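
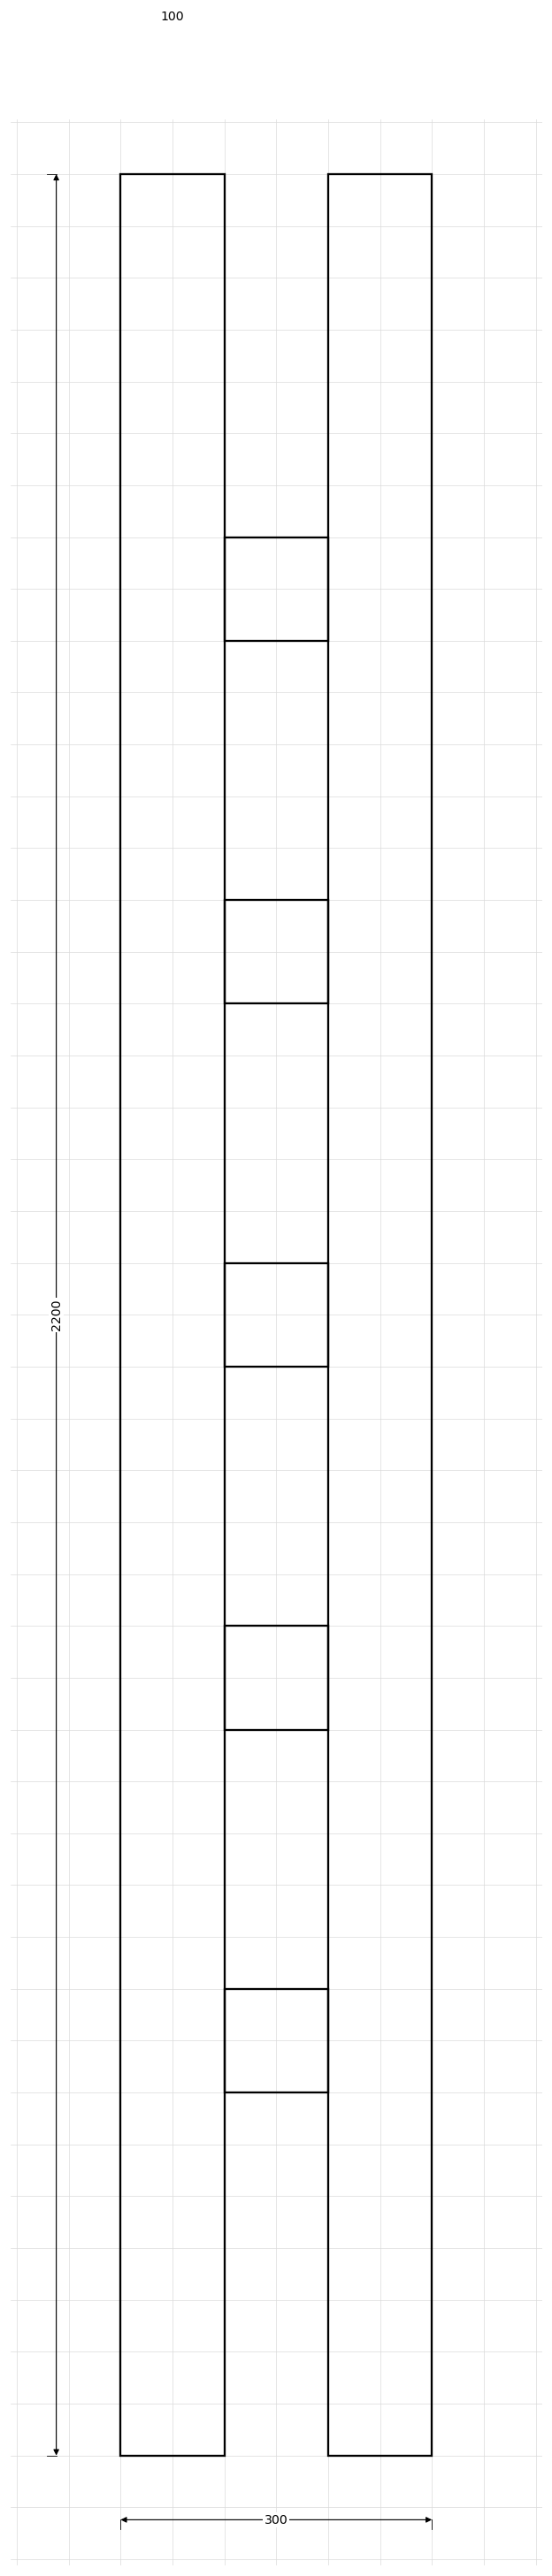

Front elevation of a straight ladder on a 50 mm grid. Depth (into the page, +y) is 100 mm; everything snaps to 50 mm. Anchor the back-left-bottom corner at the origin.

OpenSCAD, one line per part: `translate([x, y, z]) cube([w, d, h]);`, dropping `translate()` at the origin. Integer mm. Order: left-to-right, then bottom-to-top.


cube([100, 100, 2200]);
translate([100, 0, 350]) cube([100, 100, 100]);
translate([100, 0, 700]) cube([100, 100, 100]);
translate([100, 0, 1050]) cube([100, 100, 100]);
translate([100, 0, 1400]) cube([100, 100, 100]);
translate([100, 0, 1750]) cube([100, 100, 100]);
translate([200, 0, 0]) cube([100, 100, 2200]);


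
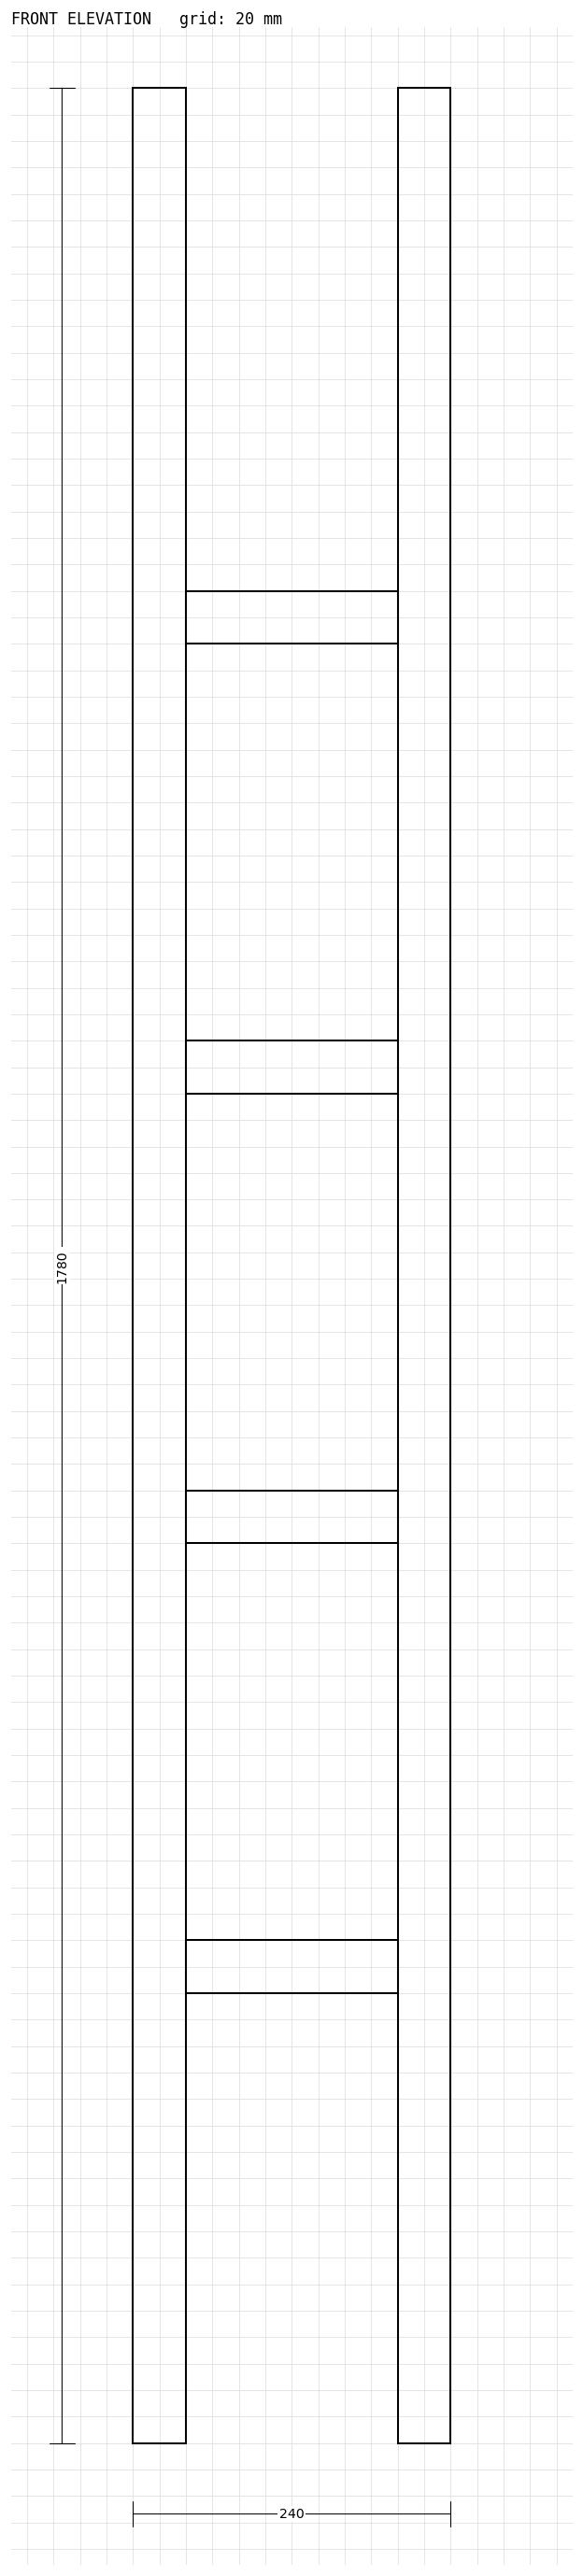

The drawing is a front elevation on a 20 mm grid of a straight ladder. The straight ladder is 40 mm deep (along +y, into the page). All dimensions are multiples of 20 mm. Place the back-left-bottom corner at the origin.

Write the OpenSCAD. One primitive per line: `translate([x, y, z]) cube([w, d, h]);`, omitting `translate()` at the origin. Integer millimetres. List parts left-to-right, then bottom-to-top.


cube([40, 40, 1780]);
translate([40, 0, 340]) cube([160, 40, 40]);
translate([40, 0, 680]) cube([160, 40, 40]);
translate([40, 0, 1020]) cube([160, 40, 40]);
translate([40, 0, 1360]) cube([160, 40, 40]);
translate([200, 0, 0]) cube([40, 40, 1780]);


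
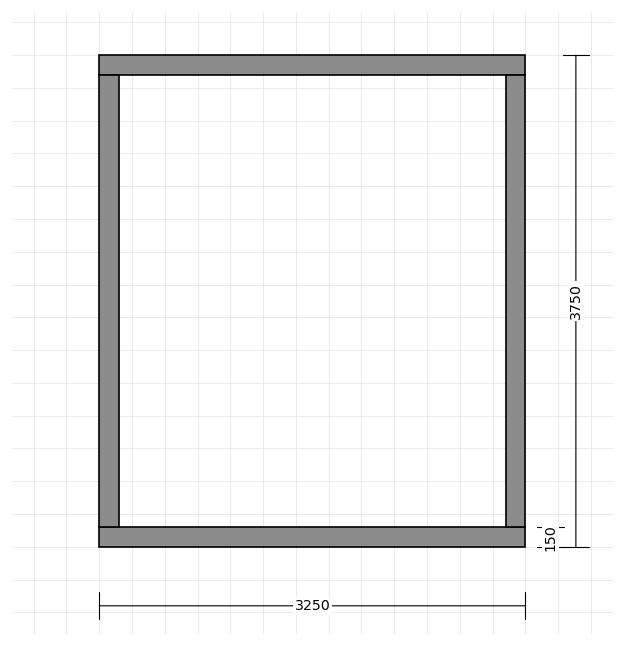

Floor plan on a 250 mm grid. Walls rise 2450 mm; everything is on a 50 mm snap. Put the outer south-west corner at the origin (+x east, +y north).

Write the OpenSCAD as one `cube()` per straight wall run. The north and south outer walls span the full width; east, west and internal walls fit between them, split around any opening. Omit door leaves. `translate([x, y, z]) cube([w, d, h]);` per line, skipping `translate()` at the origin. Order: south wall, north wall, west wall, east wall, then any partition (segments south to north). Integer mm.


cube([3250, 150, 2450]);
translate([0, 3600, 0]) cube([3250, 150, 2450]);
translate([0, 150, 0]) cube([150, 3450, 2450]);
translate([3100, 150, 0]) cube([150, 3450, 2450]);


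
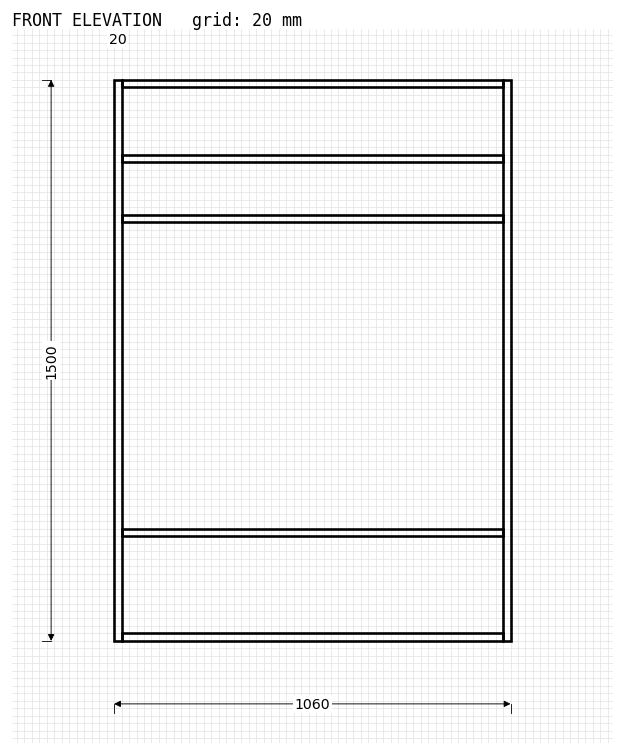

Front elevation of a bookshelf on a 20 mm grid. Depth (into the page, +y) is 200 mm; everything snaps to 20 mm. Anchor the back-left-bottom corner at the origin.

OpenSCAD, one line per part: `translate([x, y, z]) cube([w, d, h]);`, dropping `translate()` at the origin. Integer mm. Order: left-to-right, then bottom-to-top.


cube([20, 200, 1500]);
translate([20, 0, 0]) cube([1020, 200, 20]);
translate([20, 0, 280]) cube([1020, 200, 20]);
translate([20, 0, 1120]) cube([1020, 200, 20]);
translate([20, 0, 1280]) cube([1020, 200, 20]);
translate([20, 0, 1480]) cube([1020, 200, 20]);
translate([1040, 0, 0]) cube([20, 200, 1500]);


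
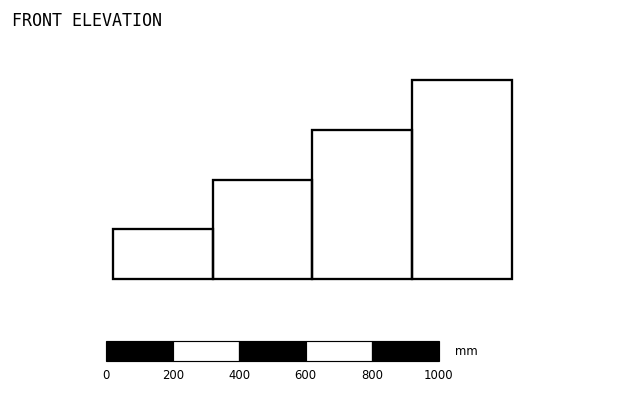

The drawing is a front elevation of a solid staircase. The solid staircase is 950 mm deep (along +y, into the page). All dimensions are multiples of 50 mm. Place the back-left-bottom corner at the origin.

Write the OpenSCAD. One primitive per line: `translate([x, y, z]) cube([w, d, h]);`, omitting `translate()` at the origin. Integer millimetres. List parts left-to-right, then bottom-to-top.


cube([300, 950, 150]);
translate([300, 0, 0]) cube([300, 950, 300]);
translate([600, 0, 0]) cube([300, 950, 450]);
translate([900, 0, 0]) cube([300, 950, 600]);


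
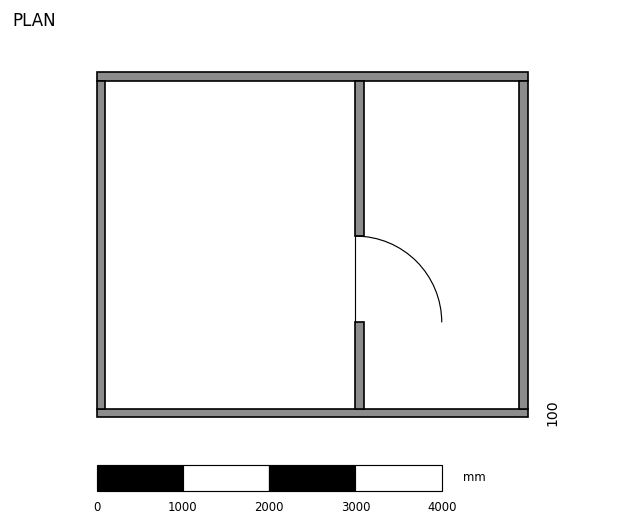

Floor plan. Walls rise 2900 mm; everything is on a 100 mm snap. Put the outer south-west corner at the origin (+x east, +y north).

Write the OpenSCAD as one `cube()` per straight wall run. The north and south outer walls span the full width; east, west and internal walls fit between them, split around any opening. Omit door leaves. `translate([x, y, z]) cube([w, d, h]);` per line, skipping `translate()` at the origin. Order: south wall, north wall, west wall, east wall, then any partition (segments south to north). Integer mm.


cube([5000, 100, 2900]);
translate([0, 3900, 0]) cube([5000, 100, 2900]);
translate([0, 100, 0]) cube([100, 3800, 2900]);
translate([4900, 100, 0]) cube([100, 3800, 2900]);
translate([3000, 100, 0]) cube([100, 1000, 2900]);
translate([3000, 2100, 0]) cube([100, 1800, 2900]);


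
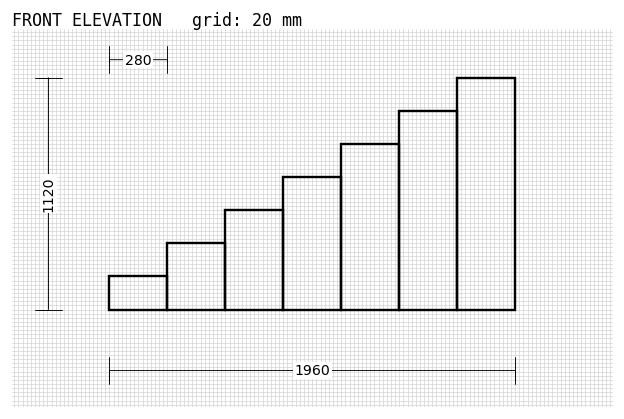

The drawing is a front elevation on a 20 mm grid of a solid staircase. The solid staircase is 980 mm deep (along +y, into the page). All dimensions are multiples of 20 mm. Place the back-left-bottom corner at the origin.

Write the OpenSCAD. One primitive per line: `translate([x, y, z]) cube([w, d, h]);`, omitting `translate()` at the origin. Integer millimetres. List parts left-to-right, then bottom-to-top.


cube([280, 980, 160]);
translate([280, 0, 0]) cube([280, 980, 320]);
translate([560, 0, 0]) cube([280, 980, 480]);
translate([840, 0, 0]) cube([280, 980, 640]);
translate([1120, 0, 0]) cube([280, 980, 800]);
translate([1400, 0, 0]) cube([280, 980, 960]);
translate([1680, 0, 0]) cube([280, 980, 1120]);


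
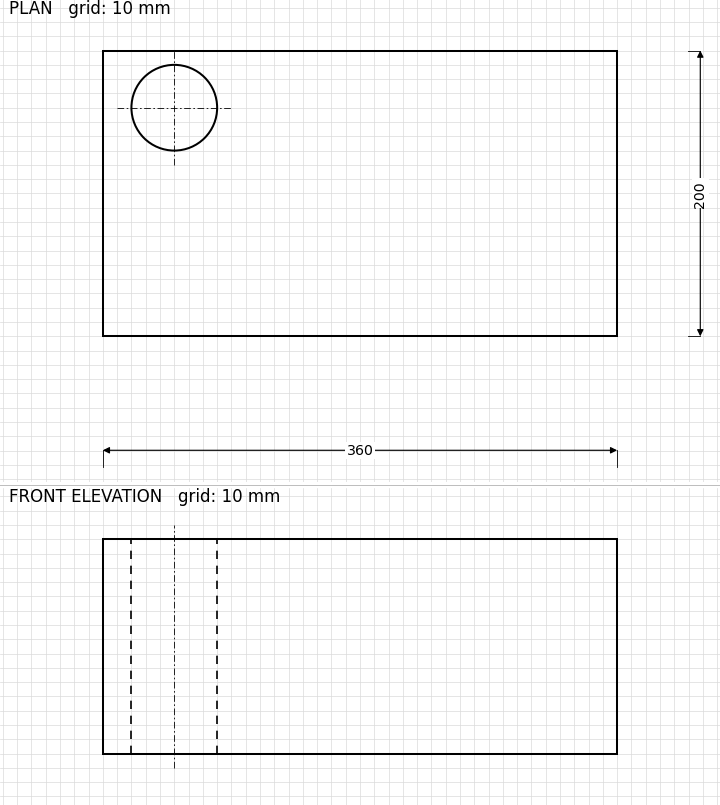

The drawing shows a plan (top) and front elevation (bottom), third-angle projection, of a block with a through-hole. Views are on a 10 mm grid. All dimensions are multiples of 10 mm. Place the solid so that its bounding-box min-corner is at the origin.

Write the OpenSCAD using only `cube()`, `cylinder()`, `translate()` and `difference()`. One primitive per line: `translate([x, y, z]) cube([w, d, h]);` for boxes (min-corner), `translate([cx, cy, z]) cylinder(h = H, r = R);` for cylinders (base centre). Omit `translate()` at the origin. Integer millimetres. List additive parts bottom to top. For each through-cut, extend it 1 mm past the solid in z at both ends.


difference() {
  cube([360, 200, 150]);
  translate([50, 160, -1]) cylinder(h = 152, r = 30);
}


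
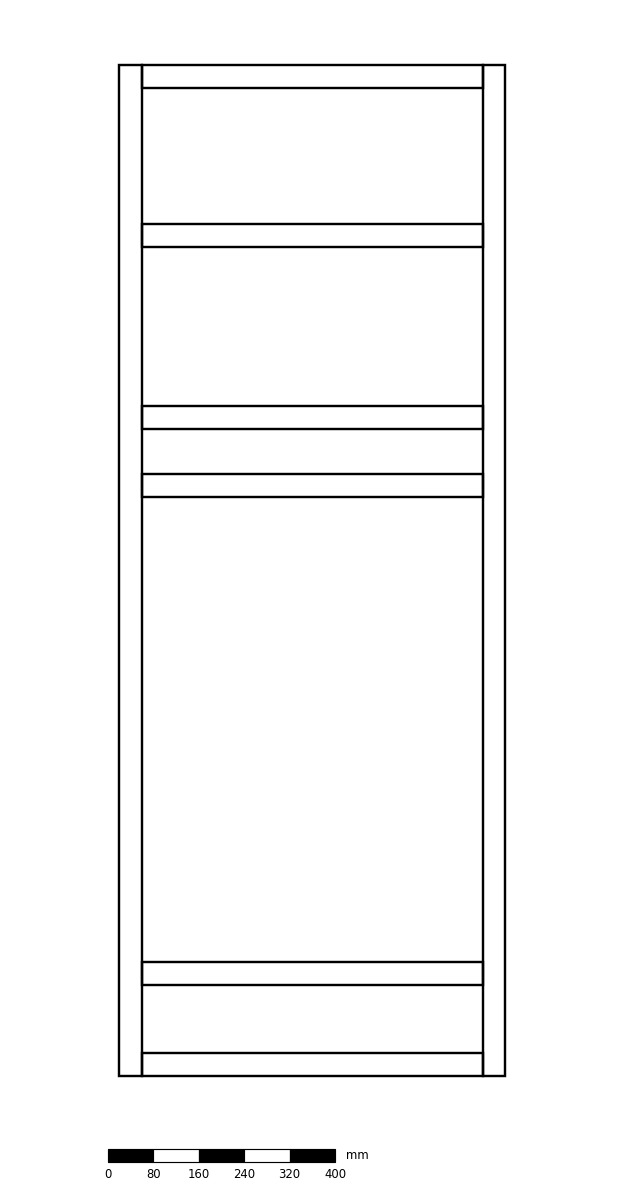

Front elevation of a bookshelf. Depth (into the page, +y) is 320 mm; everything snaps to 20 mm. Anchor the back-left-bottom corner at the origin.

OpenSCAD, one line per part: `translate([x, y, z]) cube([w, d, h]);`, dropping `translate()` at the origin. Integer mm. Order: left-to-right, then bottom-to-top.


cube([40, 320, 1780]);
translate([40, 0, 0]) cube([600, 320, 40]);
translate([40, 0, 160]) cube([600, 320, 40]);
translate([40, 0, 1020]) cube([600, 320, 40]);
translate([40, 0, 1140]) cube([600, 320, 40]);
translate([40, 0, 1460]) cube([600, 320, 40]);
translate([40, 0, 1740]) cube([600, 320, 40]);
translate([640, 0, 0]) cube([40, 320, 1780]);


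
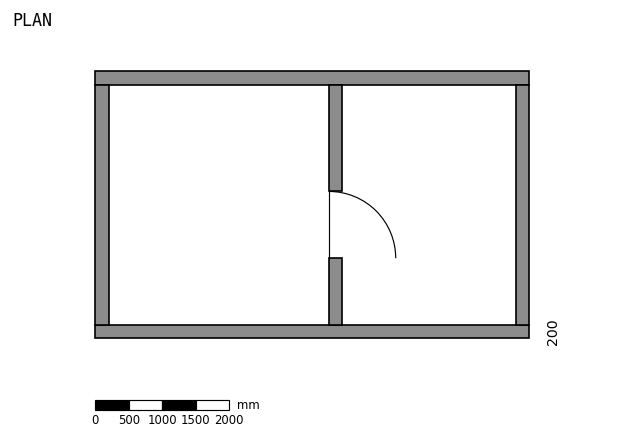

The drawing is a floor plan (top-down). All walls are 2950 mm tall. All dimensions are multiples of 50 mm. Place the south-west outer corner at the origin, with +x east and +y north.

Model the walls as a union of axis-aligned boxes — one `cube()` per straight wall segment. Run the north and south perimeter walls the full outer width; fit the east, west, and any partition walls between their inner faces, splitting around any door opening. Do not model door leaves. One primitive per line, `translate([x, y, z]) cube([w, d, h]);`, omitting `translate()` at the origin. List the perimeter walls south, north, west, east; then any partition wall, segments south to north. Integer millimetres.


cube([6500, 200, 2950]);
translate([0, 3800, 0]) cube([6500, 200, 2950]);
translate([0, 200, 0]) cube([200, 3600, 2950]);
translate([6300, 200, 0]) cube([200, 3600, 2950]);
translate([3500, 200, 0]) cube([200, 1000, 2950]);
translate([3500, 2200, 0]) cube([200, 1600, 2950]);


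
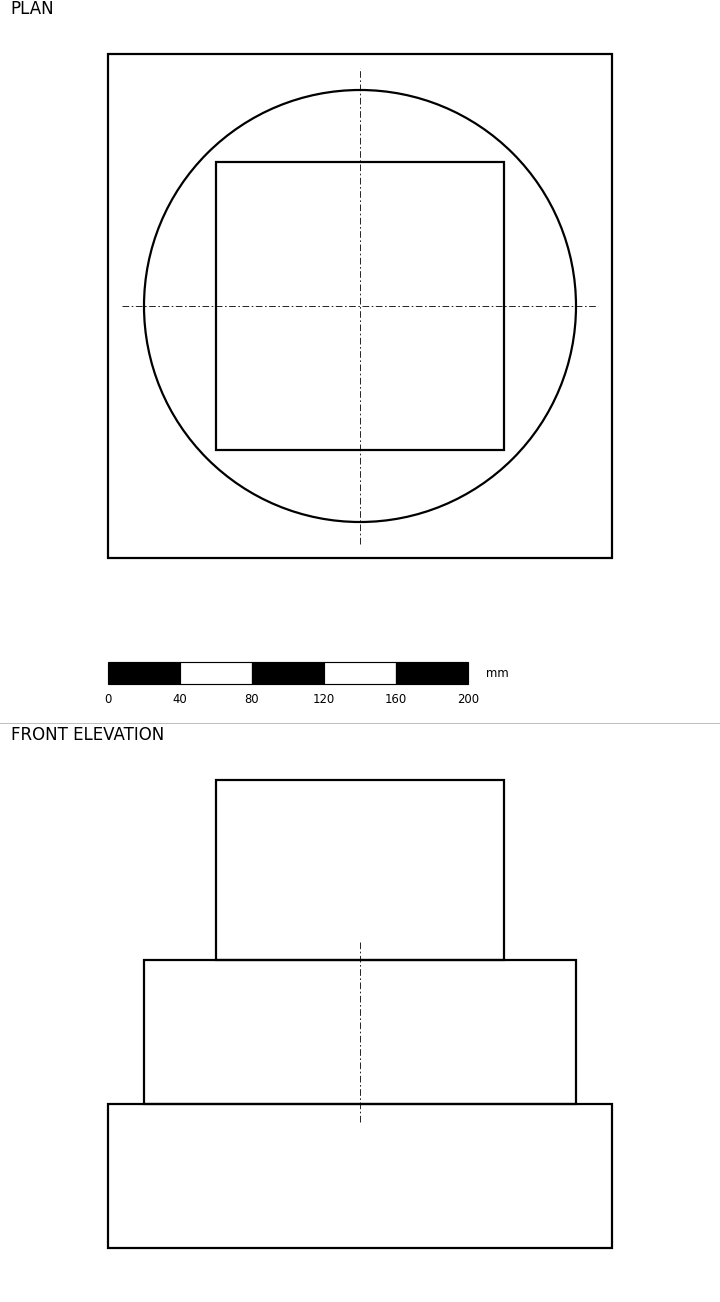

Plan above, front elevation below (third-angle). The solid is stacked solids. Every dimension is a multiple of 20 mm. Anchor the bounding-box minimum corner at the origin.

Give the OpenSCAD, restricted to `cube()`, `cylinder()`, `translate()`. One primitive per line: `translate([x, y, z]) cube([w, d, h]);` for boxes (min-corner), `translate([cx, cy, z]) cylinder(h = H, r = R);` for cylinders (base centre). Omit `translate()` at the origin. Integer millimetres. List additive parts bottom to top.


cube([280, 280, 80]);
translate([140, 140, 80]) cylinder(h = 80, r = 120);
translate([60, 60, 160]) cube([160, 160, 100]);


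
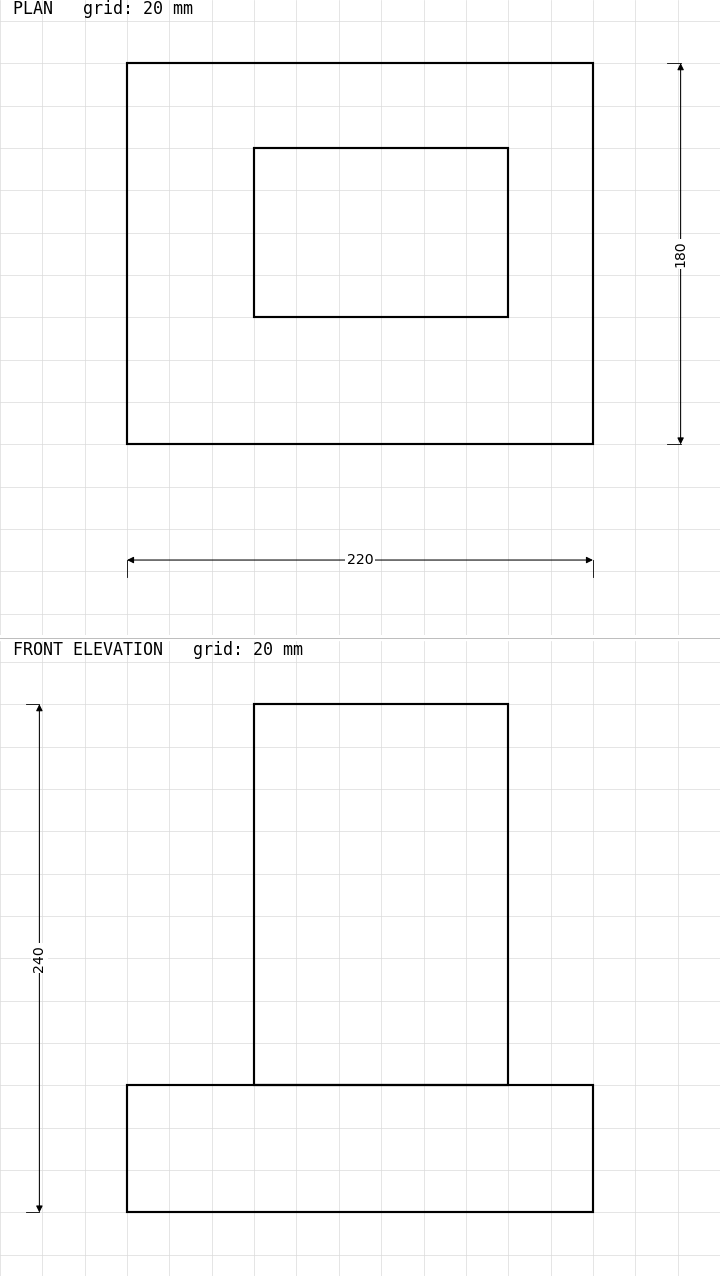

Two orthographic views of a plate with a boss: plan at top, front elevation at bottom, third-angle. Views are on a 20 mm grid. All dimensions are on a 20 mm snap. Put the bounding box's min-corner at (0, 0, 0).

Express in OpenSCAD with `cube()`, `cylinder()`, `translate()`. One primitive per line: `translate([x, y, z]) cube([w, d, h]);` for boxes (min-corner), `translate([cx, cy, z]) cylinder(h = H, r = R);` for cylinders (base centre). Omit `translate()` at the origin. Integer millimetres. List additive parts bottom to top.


cube([220, 180, 60]);
translate([60, 60, 60]) cube([120, 80, 180]);


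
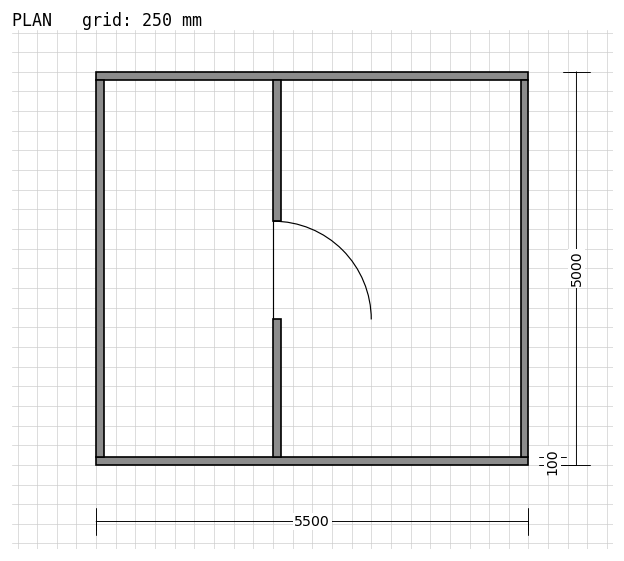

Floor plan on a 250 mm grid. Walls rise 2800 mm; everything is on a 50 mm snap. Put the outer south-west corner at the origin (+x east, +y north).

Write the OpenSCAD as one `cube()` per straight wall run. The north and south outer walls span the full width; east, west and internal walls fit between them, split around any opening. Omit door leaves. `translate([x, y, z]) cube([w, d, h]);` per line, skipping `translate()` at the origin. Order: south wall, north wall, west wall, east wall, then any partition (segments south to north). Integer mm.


cube([5500, 100, 2800]);
translate([0, 4900, 0]) cube([5500, 100, 2800]);
translate([0, 100, 0]) cube([100, 4800, 2800]);
translate([5400, 100, 0]) cube([100, 4800, 2800]);
translate([2250, 100, 0]) cube([100, 1750, 2800]);
translate([2250, 3100, 0]) cube([100, 1800, 2800]);


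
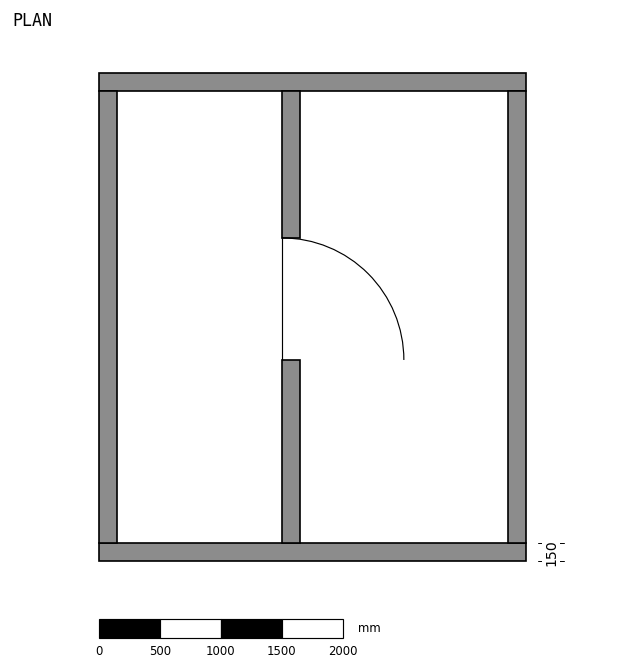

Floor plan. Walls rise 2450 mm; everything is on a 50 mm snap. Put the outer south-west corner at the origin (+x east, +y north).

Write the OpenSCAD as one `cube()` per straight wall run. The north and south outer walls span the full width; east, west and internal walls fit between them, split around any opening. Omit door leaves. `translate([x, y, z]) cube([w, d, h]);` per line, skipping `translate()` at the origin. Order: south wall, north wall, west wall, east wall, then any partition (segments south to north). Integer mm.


cube([3500, 150, 2450]);
translate([0, 3850, 0]) cube([3500, 150, 2450]);
translate([0, 150, 0]) cube([150, 3700, 2450]);
translate([3350, 150, 0]) cube([150, 3700, 2450]);
translate([1500, 150, 0]) cube([150, 1500, 2450]);
translate([1500, 2650, 0]) cube([150, 1200, 2450]);


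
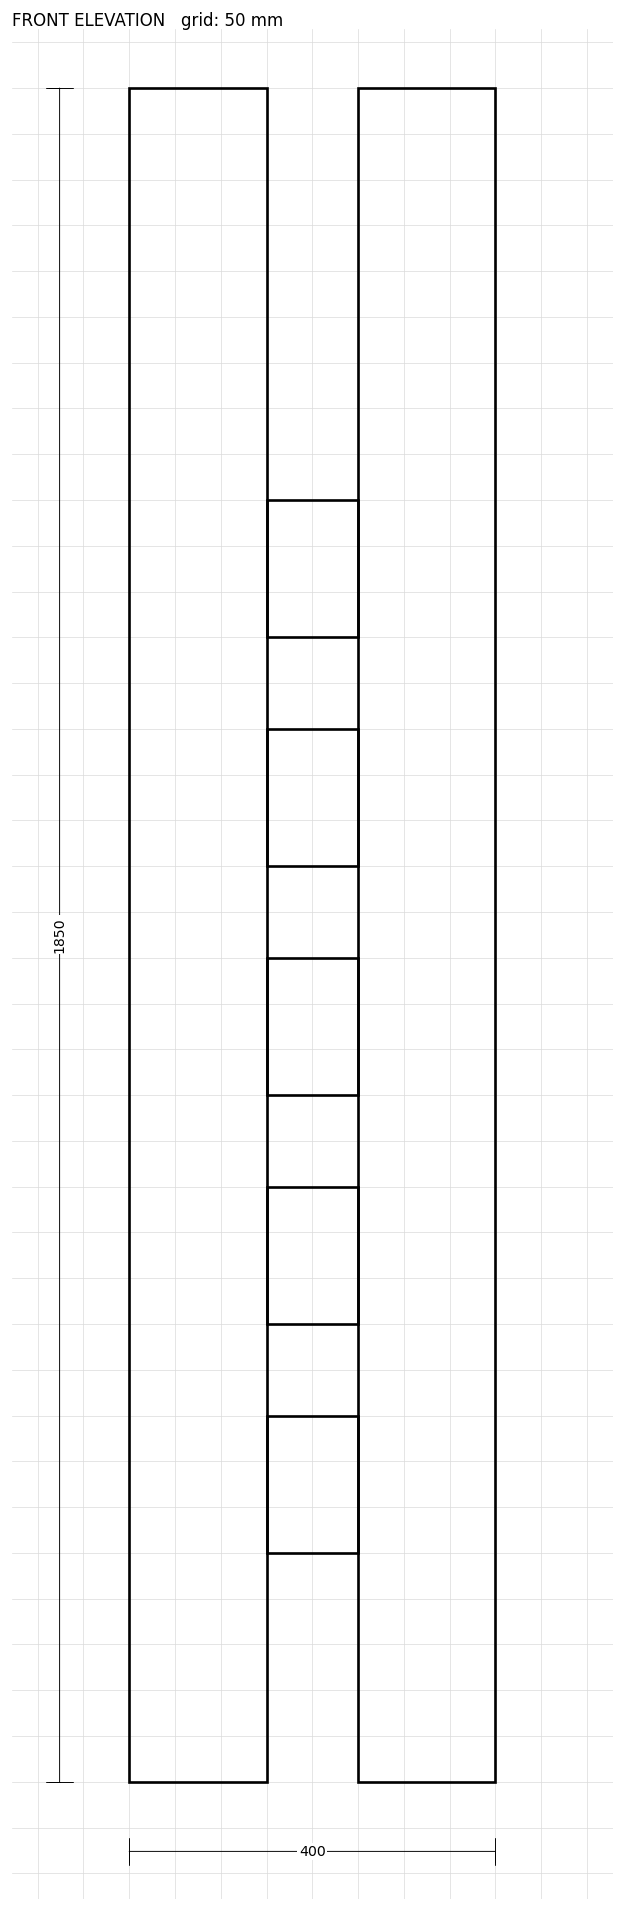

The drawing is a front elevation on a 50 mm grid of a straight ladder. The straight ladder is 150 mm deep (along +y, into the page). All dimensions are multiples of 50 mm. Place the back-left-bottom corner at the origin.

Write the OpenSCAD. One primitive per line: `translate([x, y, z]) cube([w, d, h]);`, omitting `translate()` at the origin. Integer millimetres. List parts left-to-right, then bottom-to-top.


cube([150, 150, 1850]);
translate([150, 0, 250]) cube([100, 150, 150]);
translate([150, 0, 500]) cube([100, 150, 150]);
translate([150, 0, 750]) cube([100, 150, 150]);
translate([150, 0, 1000]) cube([100, 150, 150]);
translate([150, 0, 1250]) cube([100, 150, 150]);
translate([250, 0, 0]) cube([150, 150, 1850]);


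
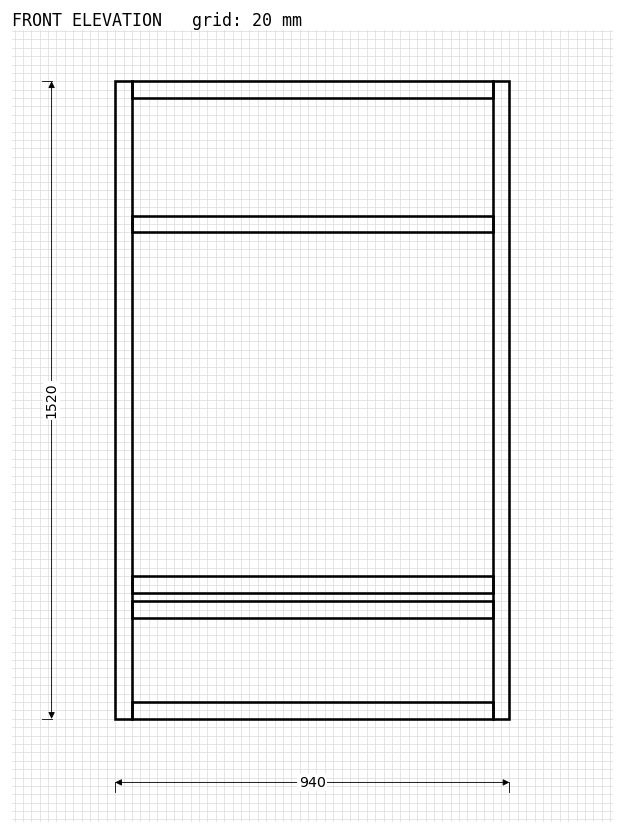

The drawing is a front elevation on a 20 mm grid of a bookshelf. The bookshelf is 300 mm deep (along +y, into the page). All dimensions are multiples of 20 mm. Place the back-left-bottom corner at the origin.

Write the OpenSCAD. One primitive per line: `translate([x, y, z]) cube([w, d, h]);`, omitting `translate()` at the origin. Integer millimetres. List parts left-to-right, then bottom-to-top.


cube([40, 300, 1520]);
translate([40, 0, 0]) cube([860, 300, 40]);
translate([40, 0, 240]) cube([860, 300, 40]);
translate([40, 0, 300]) cube([860, 300, 40]);
translate([40, 0, 1160]) cube([860, 300, 40]);
translate([40, 0, 1480]) cube([860, 300, 40]);
translate([900, 0, 0]) cube([40, 300, 1520]);


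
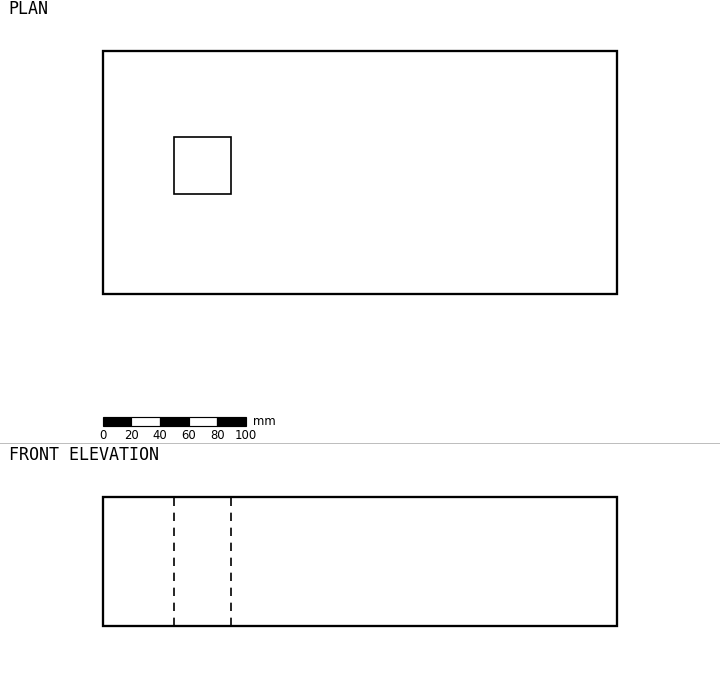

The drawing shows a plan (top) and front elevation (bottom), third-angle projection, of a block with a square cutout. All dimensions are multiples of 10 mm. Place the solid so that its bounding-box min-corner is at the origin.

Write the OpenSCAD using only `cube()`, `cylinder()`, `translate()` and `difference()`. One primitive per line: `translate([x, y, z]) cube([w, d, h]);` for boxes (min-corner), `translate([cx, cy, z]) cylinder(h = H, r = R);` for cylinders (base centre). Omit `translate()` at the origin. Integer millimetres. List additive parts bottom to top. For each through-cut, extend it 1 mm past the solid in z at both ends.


difference() {
  cube([360, 170, 90]);
  translate([50, 70, -1]) cube([40, 40, 92]);
}


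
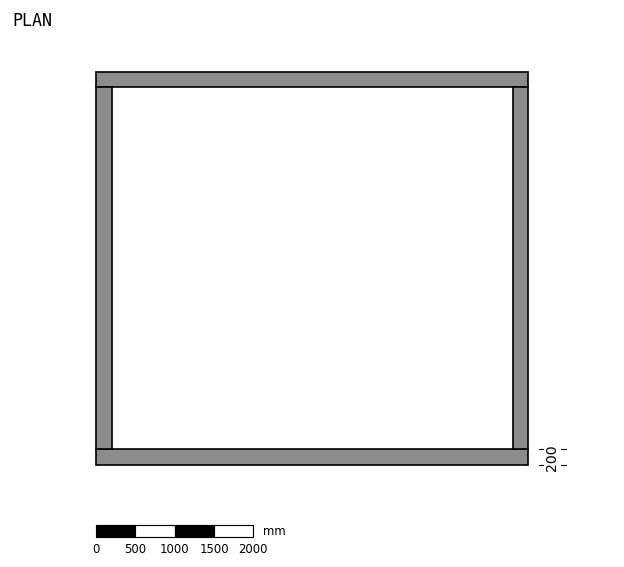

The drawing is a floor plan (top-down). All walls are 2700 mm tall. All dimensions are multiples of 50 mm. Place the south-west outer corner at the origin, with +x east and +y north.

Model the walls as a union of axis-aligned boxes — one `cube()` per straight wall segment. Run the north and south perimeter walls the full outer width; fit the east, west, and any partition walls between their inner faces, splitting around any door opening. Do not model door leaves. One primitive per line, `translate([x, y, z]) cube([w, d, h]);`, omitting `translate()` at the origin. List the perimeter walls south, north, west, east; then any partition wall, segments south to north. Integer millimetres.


cube([5500, 200, 2700]);
translate([0, 4800, 0]) cube([5500, 200, 2700]);
translate([0, 200, 0]) cube([200, 4600, 2700]);
translate([5300, 200, 0]) cube([200, 4600, 2700]);


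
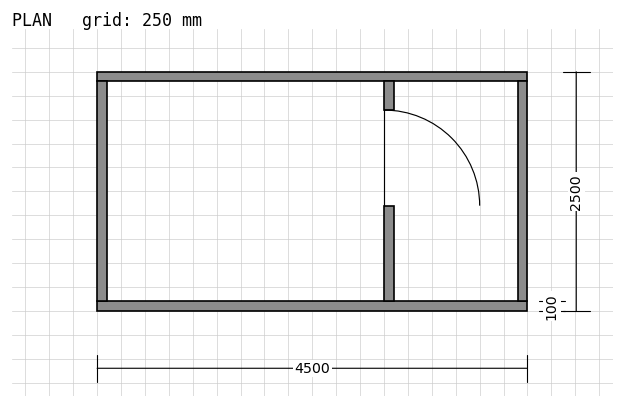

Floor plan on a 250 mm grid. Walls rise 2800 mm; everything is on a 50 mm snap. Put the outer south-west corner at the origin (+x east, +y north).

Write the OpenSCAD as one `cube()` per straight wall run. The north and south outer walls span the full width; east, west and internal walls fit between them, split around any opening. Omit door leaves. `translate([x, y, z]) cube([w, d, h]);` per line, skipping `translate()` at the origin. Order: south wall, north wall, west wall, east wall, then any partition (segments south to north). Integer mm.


cube([4500, 100, 2800]);
translate([0, 2400, 0]) cube([4500, 100, 2800]);
translate([0, 100, 0]) cube([100, 2300, 2800]);
translate([4400, 100, 0]) cube([100, 2300, 2800]);
translate([3000, 100, 0]) cube([100, 1000, 2800]);
translate([3000, 2100, 0]) cube([100, 300, 2800]);


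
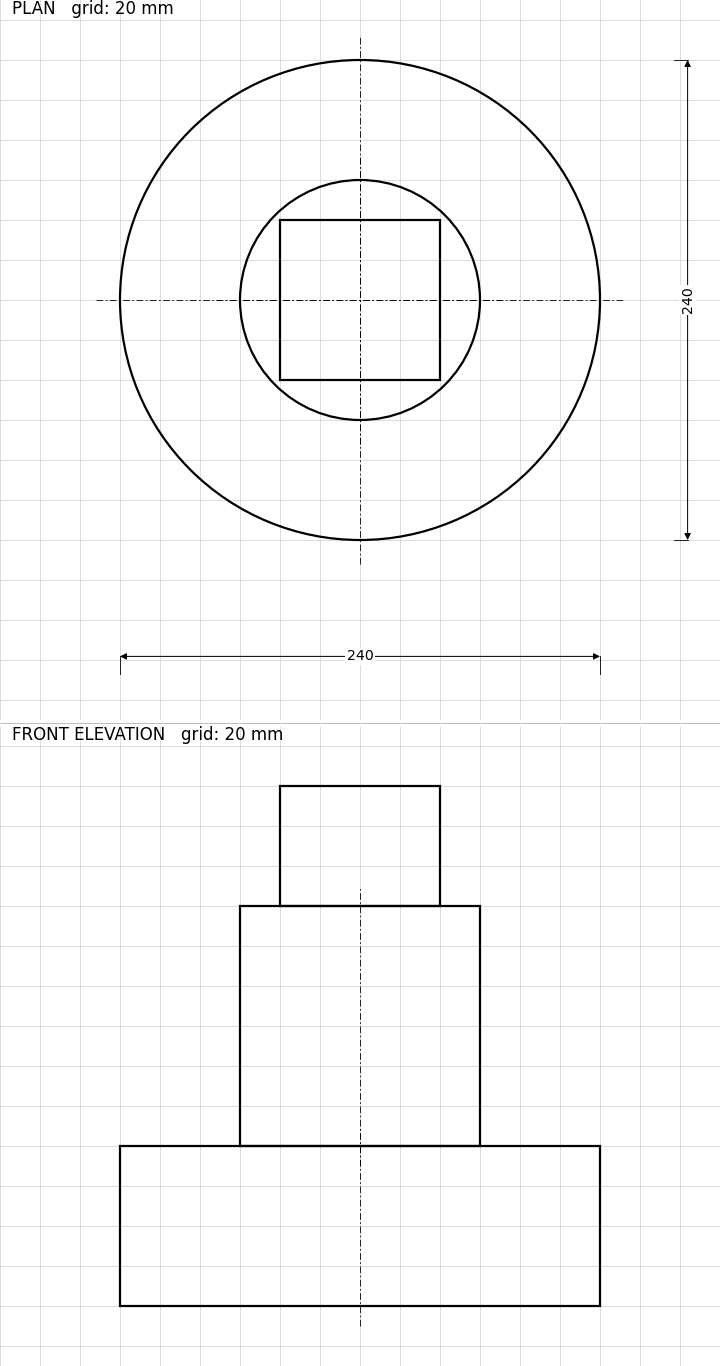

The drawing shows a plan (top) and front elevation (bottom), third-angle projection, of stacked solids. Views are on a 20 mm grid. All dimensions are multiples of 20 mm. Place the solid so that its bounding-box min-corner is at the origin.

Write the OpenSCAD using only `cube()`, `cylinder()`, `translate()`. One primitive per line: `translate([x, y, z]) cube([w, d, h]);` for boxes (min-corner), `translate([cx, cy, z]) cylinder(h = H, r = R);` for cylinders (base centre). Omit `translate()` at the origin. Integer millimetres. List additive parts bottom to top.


translate([120, 120, 0]) cylinder(h = 80, r = 120);
translate([120, 120, 80]) cylinder(h = 120, r = 60);
translate([80, 80, 200]) cube([80, 80, 60]);


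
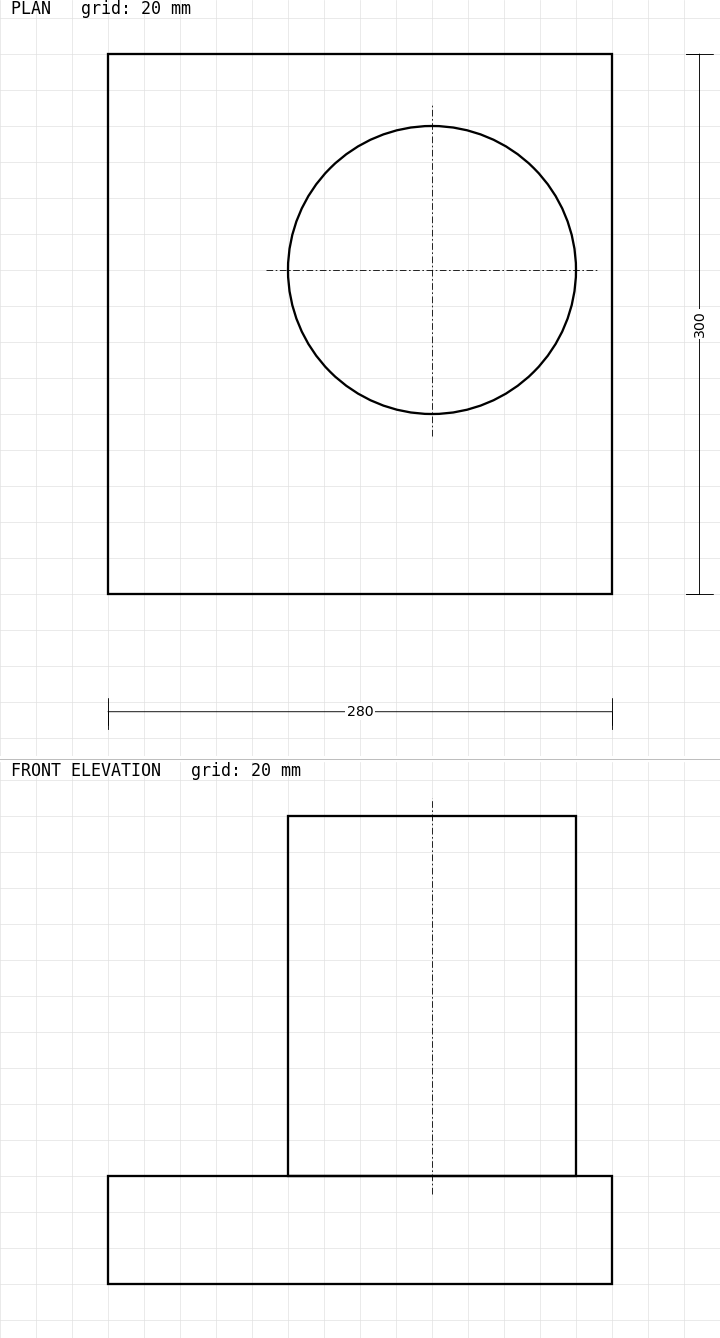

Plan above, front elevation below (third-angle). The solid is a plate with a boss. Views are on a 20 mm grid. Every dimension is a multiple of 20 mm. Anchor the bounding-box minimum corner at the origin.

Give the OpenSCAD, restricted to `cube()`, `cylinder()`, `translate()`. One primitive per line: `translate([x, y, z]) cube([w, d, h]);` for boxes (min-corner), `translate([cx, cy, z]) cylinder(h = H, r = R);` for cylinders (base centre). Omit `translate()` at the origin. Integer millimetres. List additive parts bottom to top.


cube([280, 300, 60]);
translate([180, 180, 60]) cylinder(h = 200, r = 80);


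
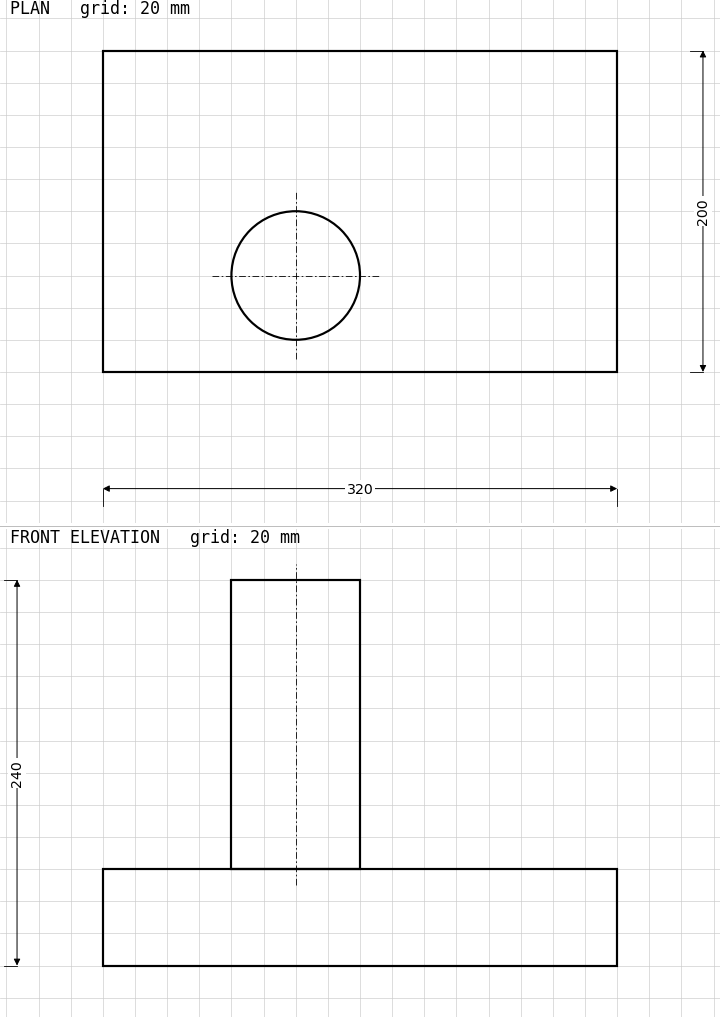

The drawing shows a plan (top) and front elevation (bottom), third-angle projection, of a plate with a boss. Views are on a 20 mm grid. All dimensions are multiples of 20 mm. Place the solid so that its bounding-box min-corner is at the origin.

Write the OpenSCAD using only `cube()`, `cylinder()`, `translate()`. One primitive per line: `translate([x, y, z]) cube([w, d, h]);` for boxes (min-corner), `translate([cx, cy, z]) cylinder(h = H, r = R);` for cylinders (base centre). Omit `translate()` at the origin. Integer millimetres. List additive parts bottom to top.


cube([320, 200, 60]);
translate([120, 60, 60]) cylinder(h = 180, r = 40);


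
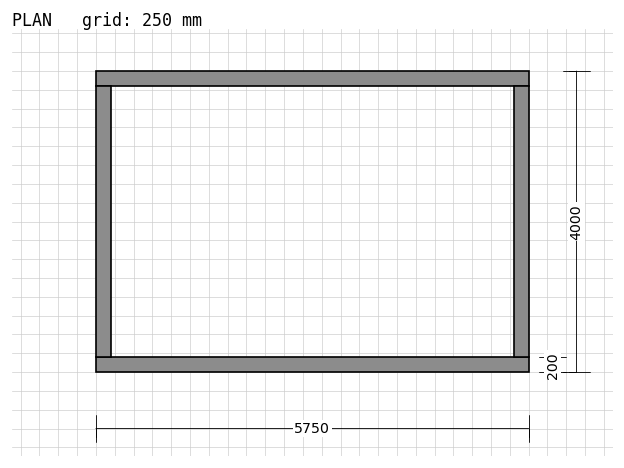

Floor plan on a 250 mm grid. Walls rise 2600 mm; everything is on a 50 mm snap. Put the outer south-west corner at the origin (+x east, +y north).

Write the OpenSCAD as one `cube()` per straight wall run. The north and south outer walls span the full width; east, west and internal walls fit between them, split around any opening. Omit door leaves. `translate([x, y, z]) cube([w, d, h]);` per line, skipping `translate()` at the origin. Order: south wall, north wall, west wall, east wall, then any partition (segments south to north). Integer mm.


cube([5750, 200, 2600]);
translate([0, 3800, 0]) cube([5750, 200, 2600]);
translate([0, 200, 0]) cube([200, 3600, 2600]);
translate([5550, 200, 0]) cube([200, 3600, 2600]);


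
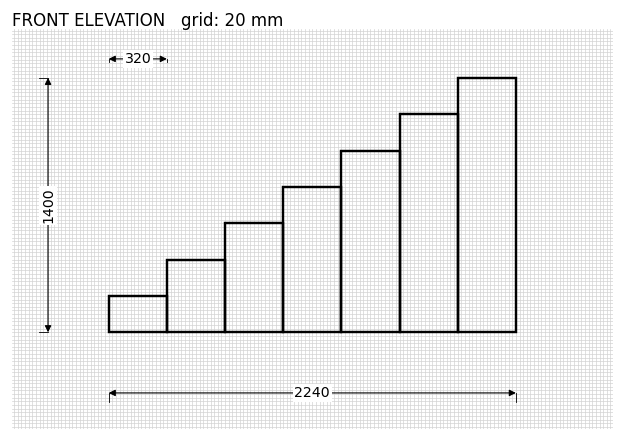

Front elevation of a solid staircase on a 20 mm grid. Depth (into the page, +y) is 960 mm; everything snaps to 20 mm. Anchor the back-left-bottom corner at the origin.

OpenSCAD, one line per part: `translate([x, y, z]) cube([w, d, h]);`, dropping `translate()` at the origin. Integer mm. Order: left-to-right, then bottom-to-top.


cube([320, 960, 200]);
translate([320, 0, 0]) cube([320, 960, 400]);
translate([640, 0, 0]) cube([320, 960, 600]);
translate([960, 0, 0]) cube([320, 960, 800]);
translate([1280, 0, 0]) cube([320, 960, 1000]);
translate([1600, 0, 0]) cube([320, 960, 1200]);
translate([1920, 0, 0]) cube([320, 960, 1400]);


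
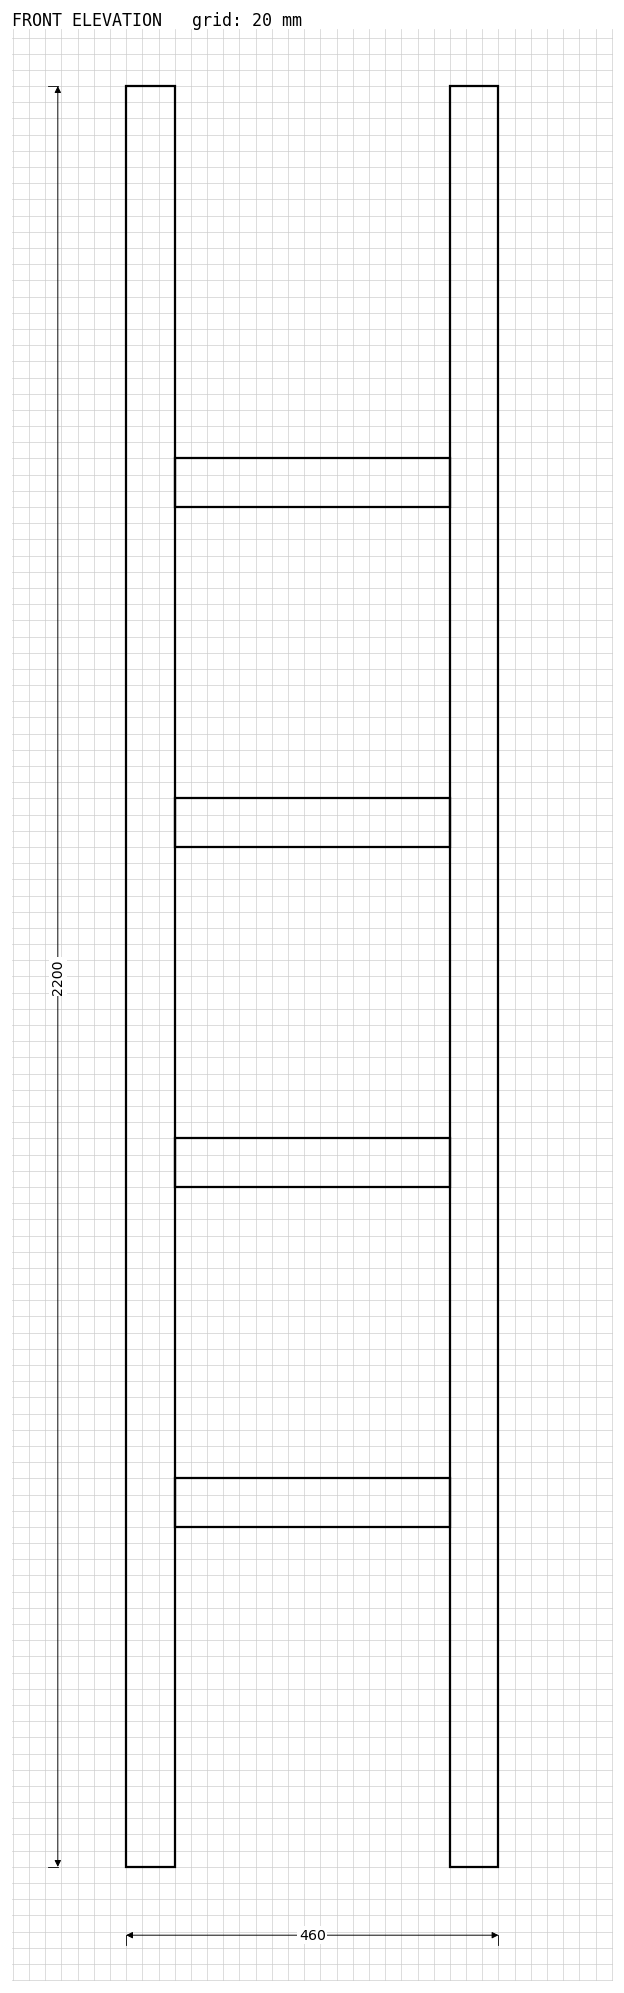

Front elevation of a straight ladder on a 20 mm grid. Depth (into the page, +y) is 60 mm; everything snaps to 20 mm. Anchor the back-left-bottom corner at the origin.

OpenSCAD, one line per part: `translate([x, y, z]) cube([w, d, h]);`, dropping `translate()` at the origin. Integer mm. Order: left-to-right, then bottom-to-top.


cube([60, 60, 2200]);
translate([60, 0, 420]) cube([340, 60, 60]);
translate([60, 0, 840]) cube([340, 60, 60]);
translate([60, 0, 1260]) cube([340, 60, 60]);
translate([60, 0, 1680]) cube([340, 60, 60]);
translate([400, 0, 0]) cube([60, 60, 2200]);


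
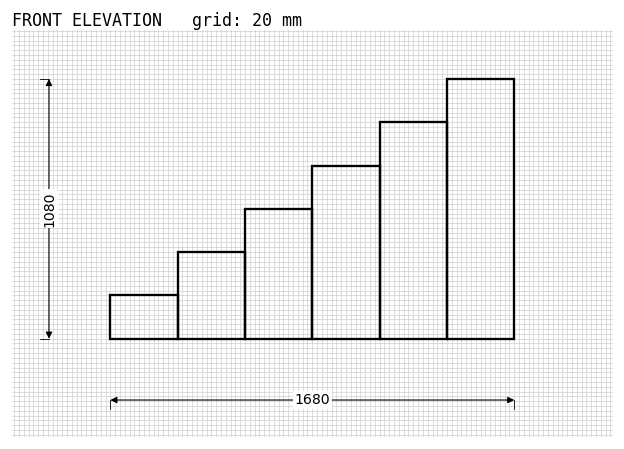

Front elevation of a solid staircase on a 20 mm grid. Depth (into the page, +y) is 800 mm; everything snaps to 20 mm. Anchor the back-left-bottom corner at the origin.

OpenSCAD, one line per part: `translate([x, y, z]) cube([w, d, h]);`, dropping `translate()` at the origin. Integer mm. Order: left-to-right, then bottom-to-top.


cube([280, 800, 180]);
translate([280, 0, 0]) cube([280, 800, 360]);
translate([560, 0, 0]) cube([280, 800, 540]);
translate([840, 0, 0]) cube([280, 800, 720]);
translate([1120, 0, 0]) cube([280, 800, 900]);
translate([1400, 0, 0]) cube([280, 800, 1080]);


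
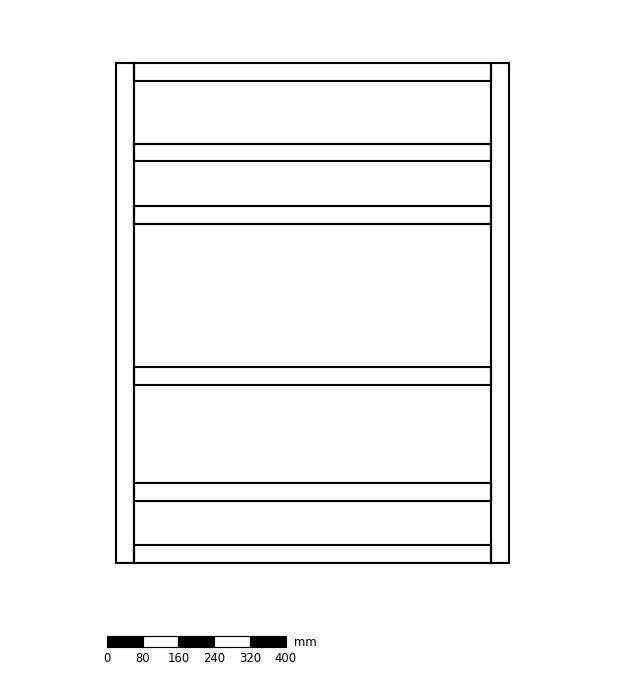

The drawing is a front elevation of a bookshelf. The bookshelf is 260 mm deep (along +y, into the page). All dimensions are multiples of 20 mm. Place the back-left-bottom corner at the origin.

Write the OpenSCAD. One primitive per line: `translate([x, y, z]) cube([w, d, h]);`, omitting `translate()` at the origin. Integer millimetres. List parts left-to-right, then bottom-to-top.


cube([40, 260, 1120]);
translate([40, 0, 0]) cube([800, 260, 40]);
translate([40, 0, 140]) cube([800, 260, 40]);
translate([40, 0, 400]) cube([800, 260, 40]);
translate([40, 0, 760]) cube([800, 260, 40]);
translate([40, 0, 900]) cube([800, 260, 40]);
translate([40, 0, 1080]) cube([800, 260, 40]);
translate([840, 0, 0]) cube([40, 260, 1120]);


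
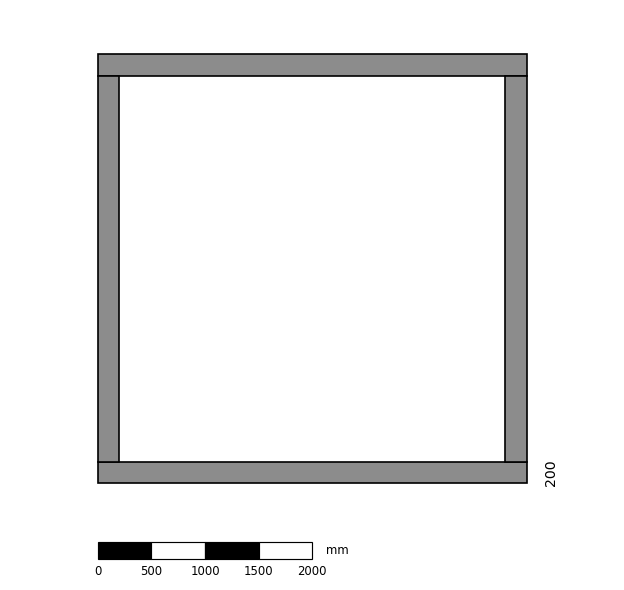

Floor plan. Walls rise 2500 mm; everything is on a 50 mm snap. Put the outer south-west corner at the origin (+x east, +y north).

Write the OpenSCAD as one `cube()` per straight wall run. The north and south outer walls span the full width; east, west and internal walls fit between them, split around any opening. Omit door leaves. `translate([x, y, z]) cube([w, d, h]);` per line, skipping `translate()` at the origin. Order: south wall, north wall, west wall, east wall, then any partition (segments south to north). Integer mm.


cube([4000, 200, 2500]);
translate([0, 3800, 0]) cube([4000, 200, 2500]);
translate([0, 200, 0]) cube([200, 3600, 2500]);
translate([3800, 200, 0]) cube([200, 3600, 2500]);


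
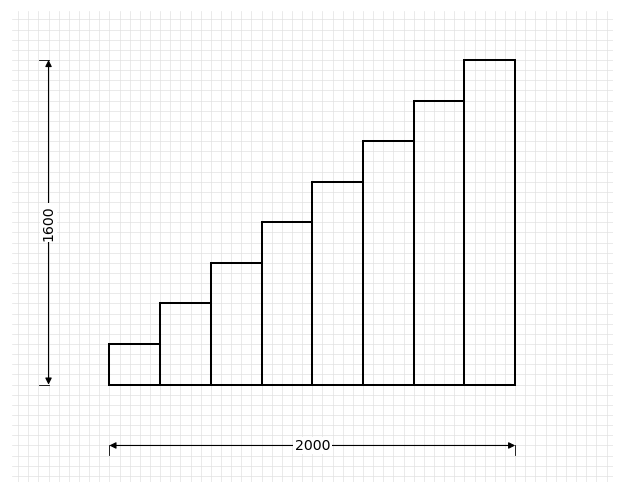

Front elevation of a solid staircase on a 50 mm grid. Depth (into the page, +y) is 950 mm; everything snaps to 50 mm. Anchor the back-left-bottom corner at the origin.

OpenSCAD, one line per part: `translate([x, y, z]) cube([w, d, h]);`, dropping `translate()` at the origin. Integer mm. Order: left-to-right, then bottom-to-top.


cube([250, 950, 200]);
translate([250, 0, 0]) cube([250, 950, 400]);
translate([500, 0, 0]) cube([250, 950, 600]);
translate([750, 0, 0]) cube([250, 950, 800]);
translate([1000, 0, 0]) cube([250, 950, 1000]);
translate([1250, 0, 0]) cube([250, 950, 1200]);
translate([1500, 0, 0]) cube([250, 950, 1400]);
translate([1750, 0, 0]) cube([250, 950, 1600]);


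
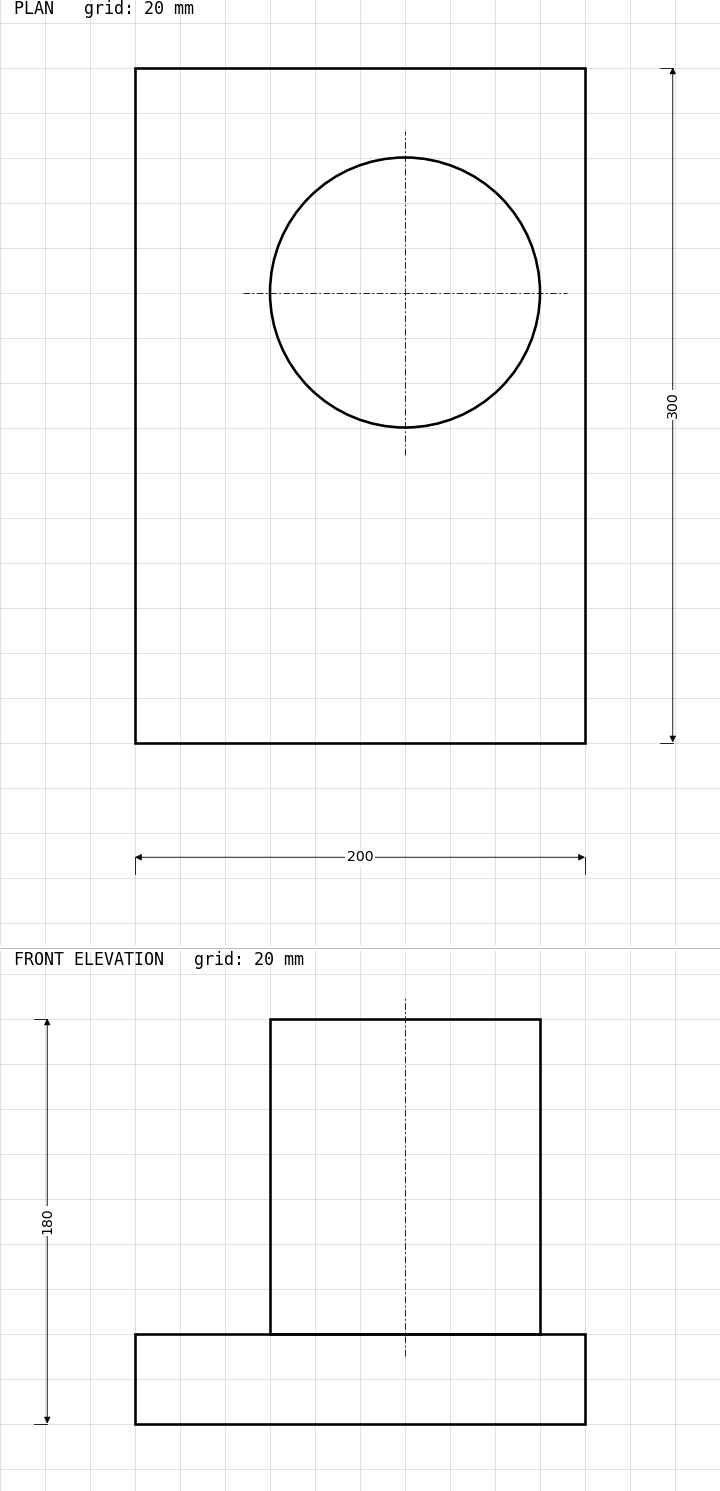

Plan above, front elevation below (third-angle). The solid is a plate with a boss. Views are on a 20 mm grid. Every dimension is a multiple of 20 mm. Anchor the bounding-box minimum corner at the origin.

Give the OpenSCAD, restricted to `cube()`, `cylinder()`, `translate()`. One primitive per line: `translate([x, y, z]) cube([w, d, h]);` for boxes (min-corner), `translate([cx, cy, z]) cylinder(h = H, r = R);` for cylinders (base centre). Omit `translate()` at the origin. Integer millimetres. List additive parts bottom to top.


cube([200, 300, 40]);
translate([120, 200, 40]) cylinder(h = 140, r = 60);


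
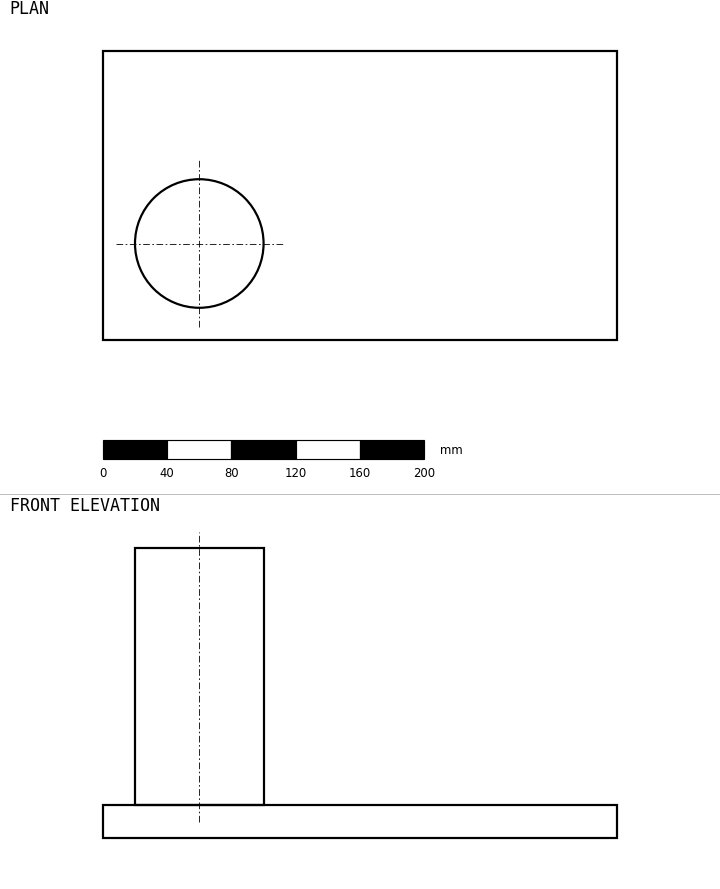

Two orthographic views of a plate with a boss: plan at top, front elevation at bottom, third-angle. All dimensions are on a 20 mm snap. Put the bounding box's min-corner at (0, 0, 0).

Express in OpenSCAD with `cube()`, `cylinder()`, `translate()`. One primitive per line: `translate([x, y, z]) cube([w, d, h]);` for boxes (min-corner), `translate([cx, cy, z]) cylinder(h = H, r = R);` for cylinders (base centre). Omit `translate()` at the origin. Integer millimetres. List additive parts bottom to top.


cube([320, 180, 20]);
translate([60, 60, 20]) cylinder(h = 160, r = 40);


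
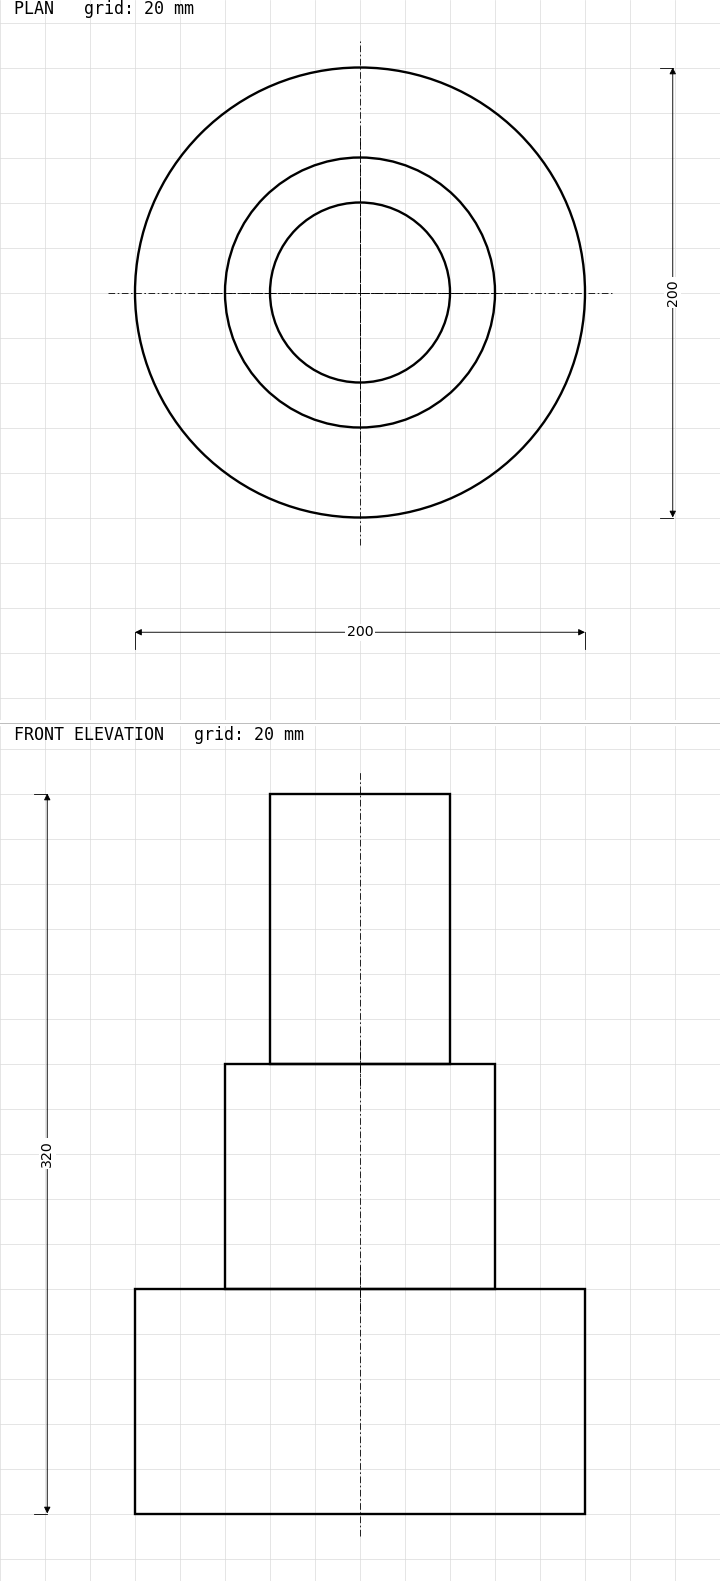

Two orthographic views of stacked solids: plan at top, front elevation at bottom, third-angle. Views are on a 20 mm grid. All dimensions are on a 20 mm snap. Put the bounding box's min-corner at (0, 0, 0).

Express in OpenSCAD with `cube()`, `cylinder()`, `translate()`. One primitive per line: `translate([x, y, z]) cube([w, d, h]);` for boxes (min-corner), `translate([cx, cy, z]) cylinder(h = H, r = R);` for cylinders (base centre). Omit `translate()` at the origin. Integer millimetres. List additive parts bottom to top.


translate([100, 100, 0]) cylinder(h = 100, r = 100);
translate([100, 100, 100]) cylinder(h = 100, r = 60);
translate([100, 100, 200]) cylinder(h = 120, r = 40);


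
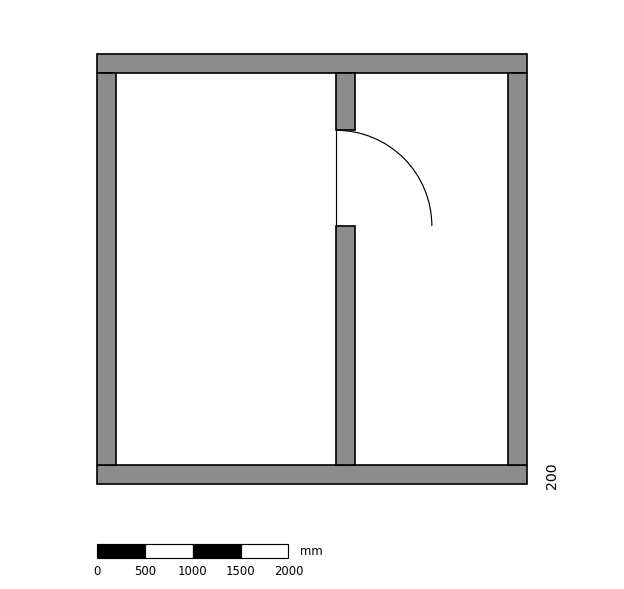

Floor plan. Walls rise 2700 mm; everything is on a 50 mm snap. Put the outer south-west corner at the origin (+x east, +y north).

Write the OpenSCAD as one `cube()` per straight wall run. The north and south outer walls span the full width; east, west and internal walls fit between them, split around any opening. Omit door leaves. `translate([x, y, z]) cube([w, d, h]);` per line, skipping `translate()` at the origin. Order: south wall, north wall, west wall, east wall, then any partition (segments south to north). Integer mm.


cube([4500, 200, 2700]);
translate([0, 4300, 0]) cube([4500, 200, 2700]);
translate([0, 200, 0]) cube([200, 4100, 2700]);
translate([4300, 200, 0]) cube([200, 4100, 2700]);
translate([2500, 200, 0]) cube([200, 2500, 2700]);
translate([2500, 3700, 0]) cube([200, 600, 2700]);


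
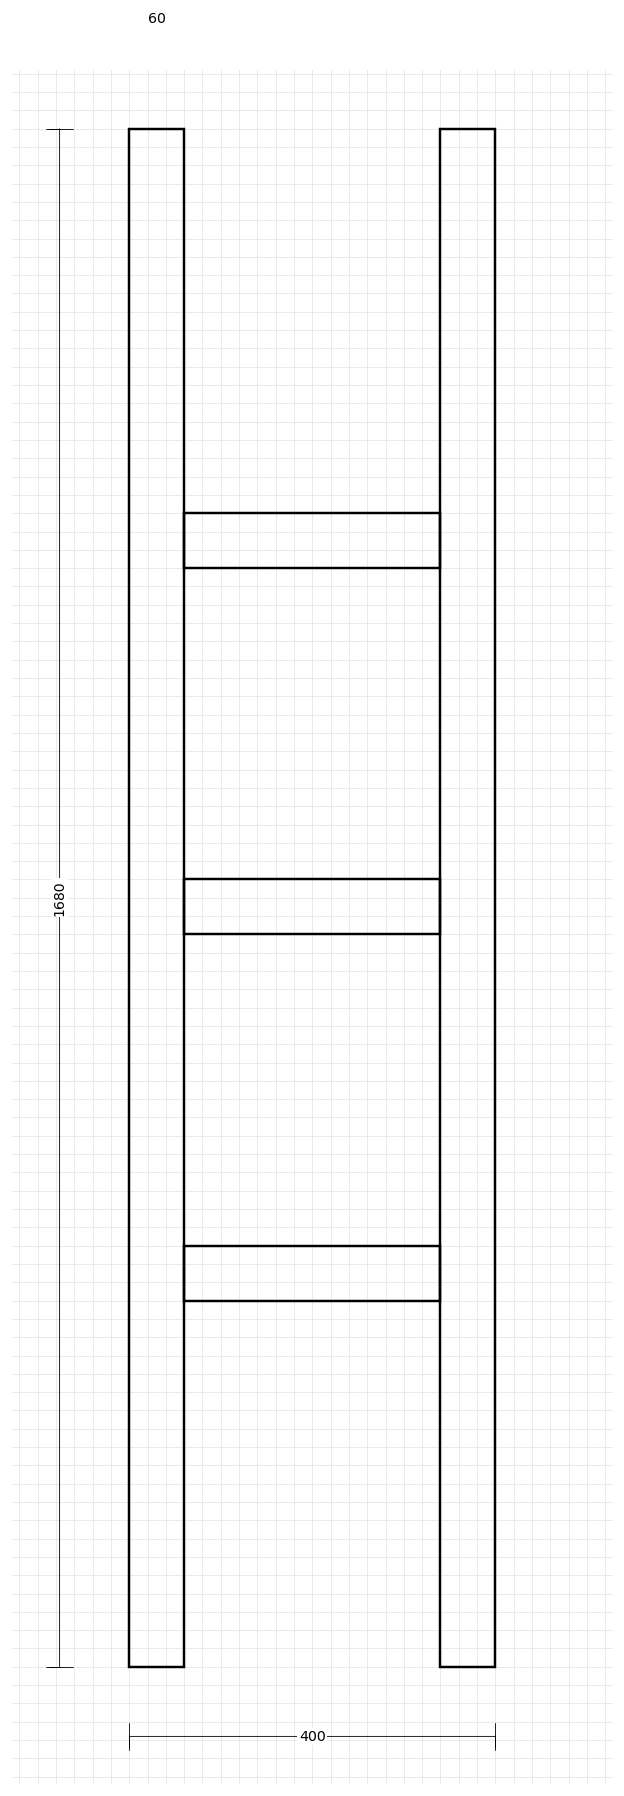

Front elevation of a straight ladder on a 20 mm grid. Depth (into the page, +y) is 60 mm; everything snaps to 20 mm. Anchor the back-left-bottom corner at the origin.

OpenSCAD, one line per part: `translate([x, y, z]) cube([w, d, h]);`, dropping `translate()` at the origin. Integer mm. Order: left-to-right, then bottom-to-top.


cube([60, 60, 1680]);
translate([60, 0, 400]) cube([280, 60, 60]);
translate([60, 0, 800]) cube([280, 60, 60]);
translate([60, 0, 1200]) cube([280, 60, 60]);
translate([340, 0, 0]) cube([60, 60, 1680]);


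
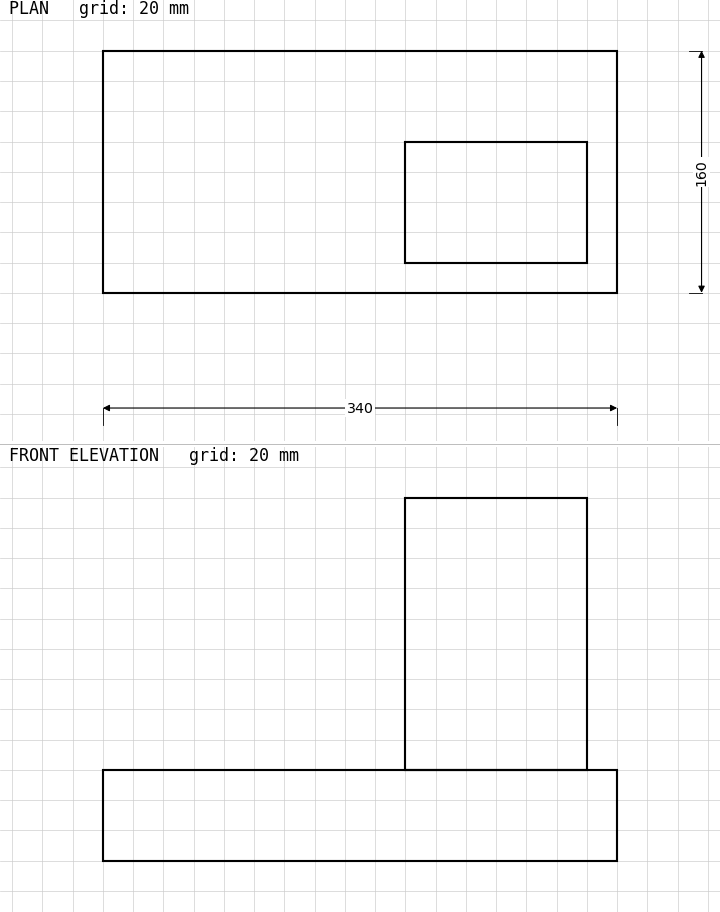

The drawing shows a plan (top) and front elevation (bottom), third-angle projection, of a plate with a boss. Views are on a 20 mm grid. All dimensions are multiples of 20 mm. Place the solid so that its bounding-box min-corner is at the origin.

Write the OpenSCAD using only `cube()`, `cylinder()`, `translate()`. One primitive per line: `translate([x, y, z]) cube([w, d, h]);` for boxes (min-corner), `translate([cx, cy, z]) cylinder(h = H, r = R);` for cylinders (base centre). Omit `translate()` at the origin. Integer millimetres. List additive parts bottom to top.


cube([340, 160, 60]);
translate([200, 20, 60]) cube([120, 80, 180]);
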